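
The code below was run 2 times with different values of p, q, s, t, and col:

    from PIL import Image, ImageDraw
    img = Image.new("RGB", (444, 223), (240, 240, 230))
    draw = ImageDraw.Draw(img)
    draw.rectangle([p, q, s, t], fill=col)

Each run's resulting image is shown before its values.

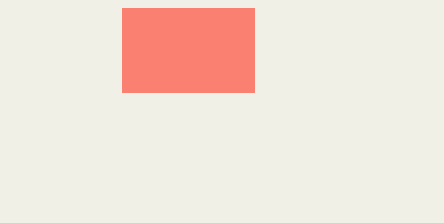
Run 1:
p = 122; q = 8; s = 254; t = 92; col = 'salmon'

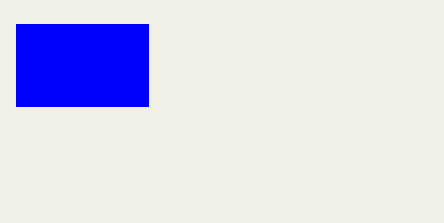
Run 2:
p = 16; q = 24; s = 148; t = 106; col = 'blue'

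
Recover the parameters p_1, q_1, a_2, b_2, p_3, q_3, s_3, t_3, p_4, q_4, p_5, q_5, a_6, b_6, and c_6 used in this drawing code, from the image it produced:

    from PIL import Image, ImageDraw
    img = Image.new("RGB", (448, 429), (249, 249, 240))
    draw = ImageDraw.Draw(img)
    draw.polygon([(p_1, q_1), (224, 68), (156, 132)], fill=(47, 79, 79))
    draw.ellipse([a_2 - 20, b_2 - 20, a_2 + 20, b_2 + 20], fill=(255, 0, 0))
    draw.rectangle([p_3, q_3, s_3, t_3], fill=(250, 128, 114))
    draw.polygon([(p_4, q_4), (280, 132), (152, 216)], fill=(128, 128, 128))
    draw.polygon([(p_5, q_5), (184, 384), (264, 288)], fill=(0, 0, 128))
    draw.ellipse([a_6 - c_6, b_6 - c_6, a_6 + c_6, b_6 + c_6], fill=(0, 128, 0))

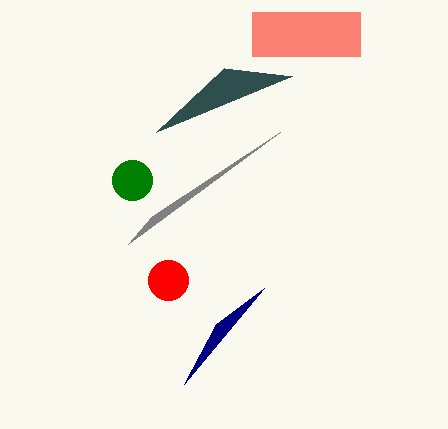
p_1 = 292
q_1 = 76
a_2 = 168
b_2 = 280
p_3 = 252
q_3 = 12
s_3 = 360
t_3 = 56
p_4 = 128
q_4 = 244
p_5 = 216
q_5 = 324
a_6 = 132
b_6 = 180
c_6 = 20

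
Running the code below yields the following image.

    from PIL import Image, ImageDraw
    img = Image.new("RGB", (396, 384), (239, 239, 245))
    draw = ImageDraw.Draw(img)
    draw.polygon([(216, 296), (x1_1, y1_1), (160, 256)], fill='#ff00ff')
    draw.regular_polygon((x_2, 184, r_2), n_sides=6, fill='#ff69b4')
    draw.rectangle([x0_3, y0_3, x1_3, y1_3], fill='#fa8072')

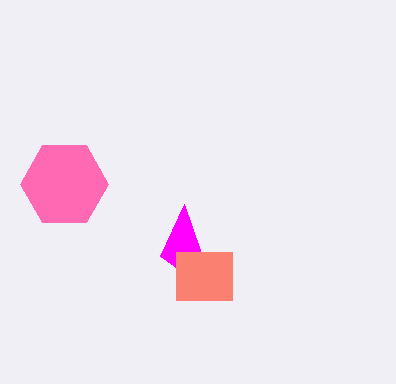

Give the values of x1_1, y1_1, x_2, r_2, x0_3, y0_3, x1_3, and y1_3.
x1_1 = 184, y1_1 = 204, x_2 = 64, r_2 = 44, x0_3 = 176, y0_3 = 252, x1_3 = 232, y1_3 = 300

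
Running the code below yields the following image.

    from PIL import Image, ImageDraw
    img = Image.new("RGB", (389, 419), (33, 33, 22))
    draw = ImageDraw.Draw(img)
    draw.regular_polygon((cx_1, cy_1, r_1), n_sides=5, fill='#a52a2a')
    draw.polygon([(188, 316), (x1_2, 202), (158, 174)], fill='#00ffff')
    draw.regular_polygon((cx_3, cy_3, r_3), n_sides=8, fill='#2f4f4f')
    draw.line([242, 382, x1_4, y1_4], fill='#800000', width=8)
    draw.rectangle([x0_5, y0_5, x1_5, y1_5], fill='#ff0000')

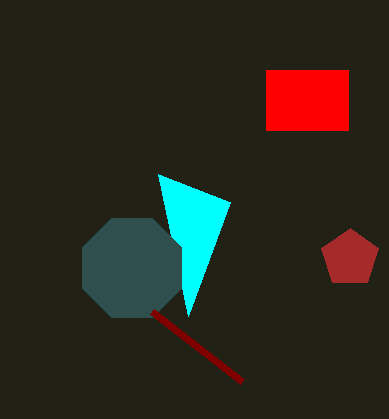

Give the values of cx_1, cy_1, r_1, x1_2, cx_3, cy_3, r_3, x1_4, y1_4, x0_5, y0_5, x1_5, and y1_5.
cx_1 = 350
cy_1 = 258
r_1 = 30
x1_2 = 230
cx_3 = 132
cy_3 = 268
r_3 = 54
x1_4 = 152
y1_4 = 312
x0_5 = 266
y0_5 = 70
x1_5 = 348
y1_5 = 130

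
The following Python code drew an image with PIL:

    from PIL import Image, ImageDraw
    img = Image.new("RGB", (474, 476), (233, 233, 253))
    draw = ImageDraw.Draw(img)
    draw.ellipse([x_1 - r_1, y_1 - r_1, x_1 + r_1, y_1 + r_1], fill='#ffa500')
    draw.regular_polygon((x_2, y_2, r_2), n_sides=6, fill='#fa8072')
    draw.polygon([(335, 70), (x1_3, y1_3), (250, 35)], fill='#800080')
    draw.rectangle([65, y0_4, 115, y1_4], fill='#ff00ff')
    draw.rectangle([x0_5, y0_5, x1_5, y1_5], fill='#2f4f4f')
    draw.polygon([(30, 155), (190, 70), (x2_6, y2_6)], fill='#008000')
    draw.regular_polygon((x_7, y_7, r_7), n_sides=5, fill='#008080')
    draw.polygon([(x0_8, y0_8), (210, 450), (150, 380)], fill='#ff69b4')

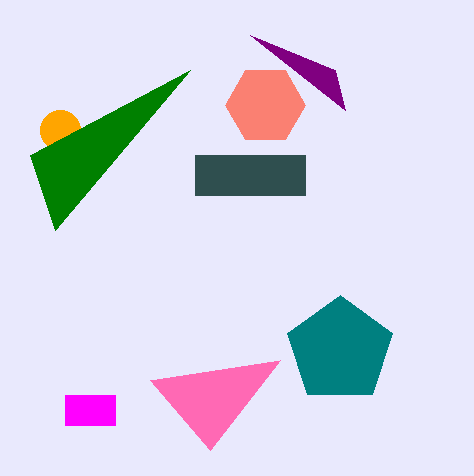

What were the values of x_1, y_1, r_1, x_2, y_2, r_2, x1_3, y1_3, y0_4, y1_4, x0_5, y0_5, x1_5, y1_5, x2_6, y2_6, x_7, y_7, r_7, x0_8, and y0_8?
x_1 = 60
y_1 = 130
r_1 = 20
x_2 = 265
y_2 = 105
r_2 = 40
x1_3 = 345
y1_3 = 110
y0_4 = 395
y1_4 = 425
x0_5 = 195
y0_5 = 155
x1_5 = 305
y1_5 = 195
x2_6 = 55
y2_6 = 230
x_7 = 340
y_7 = 350
r_7 = 55
x0_8 = 280
y0_8 = 360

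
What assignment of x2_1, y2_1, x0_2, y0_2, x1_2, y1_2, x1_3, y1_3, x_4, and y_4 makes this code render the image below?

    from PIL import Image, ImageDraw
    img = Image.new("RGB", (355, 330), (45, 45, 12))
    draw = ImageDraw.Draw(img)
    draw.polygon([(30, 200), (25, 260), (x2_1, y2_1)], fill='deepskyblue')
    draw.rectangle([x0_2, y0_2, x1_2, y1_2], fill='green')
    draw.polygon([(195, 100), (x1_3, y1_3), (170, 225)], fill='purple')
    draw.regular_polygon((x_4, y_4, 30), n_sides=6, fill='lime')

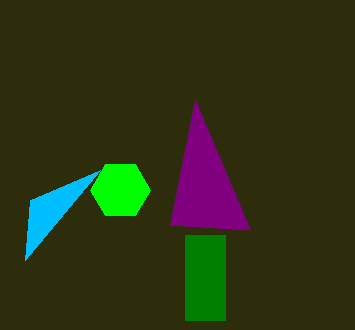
x2_1 = 100, y2_1 = 170, x0_2 = 185, y0_2 = 235, x1_2 = 225, y1_2 = 320, x1_3 = 250, y1_3 = 230, x_4 = 120, y_4 = 190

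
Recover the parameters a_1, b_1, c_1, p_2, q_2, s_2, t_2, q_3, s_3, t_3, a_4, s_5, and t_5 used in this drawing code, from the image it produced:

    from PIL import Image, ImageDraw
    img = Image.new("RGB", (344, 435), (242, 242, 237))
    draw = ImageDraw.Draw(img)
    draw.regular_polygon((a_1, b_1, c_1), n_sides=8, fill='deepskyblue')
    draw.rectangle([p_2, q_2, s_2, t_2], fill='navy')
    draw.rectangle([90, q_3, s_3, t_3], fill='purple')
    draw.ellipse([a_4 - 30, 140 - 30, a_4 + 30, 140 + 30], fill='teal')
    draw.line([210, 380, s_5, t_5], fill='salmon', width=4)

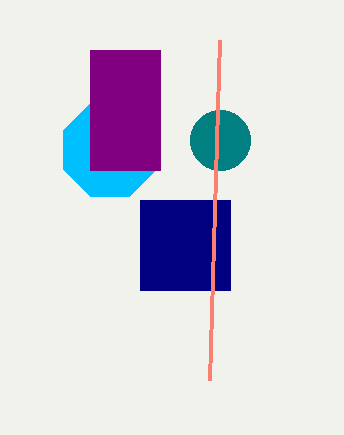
a_1 = 110, b_1 = 150, c_1 = 50, p_2 = 140, q_2 = 200, s_2 = 230, t_2 = 290, q_3 = 50, s_3 = 160, t_3 = 170, a_4 = 220, s_5 = 220, t_5 = 40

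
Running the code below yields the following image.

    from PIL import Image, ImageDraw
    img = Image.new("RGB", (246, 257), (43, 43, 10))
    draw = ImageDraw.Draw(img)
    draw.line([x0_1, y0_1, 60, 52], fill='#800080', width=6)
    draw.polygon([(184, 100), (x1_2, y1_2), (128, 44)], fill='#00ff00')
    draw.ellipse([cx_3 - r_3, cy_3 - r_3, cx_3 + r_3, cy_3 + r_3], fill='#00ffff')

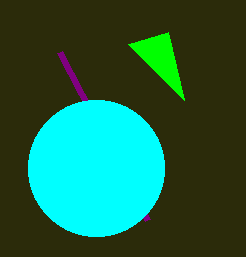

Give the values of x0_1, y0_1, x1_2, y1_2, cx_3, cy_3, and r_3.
x0_1 = 148
y0_1 = 220
x1_2 = 168
y1_2 = 32
cx_3 = 96
cy_3 = 168
r_3 = 68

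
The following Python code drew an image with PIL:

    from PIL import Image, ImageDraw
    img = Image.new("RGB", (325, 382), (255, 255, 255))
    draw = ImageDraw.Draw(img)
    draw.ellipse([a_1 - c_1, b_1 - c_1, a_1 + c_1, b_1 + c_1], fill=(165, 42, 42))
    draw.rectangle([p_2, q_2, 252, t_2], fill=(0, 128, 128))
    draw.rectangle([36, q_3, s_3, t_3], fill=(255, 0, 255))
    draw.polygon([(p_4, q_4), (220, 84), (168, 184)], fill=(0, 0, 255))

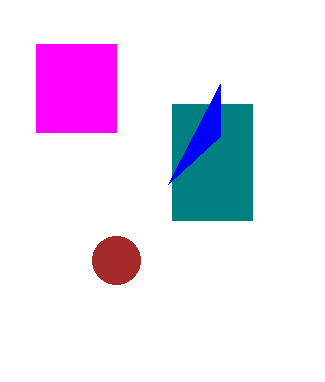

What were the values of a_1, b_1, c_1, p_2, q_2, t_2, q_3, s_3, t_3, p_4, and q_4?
a_1 = 116; b_1 = 260; c_1 = 24; p_2 = 172; q_2 = 104; t_2 = 220; q_3 = 44; s_3 = 116; t_3 = 132; p_4 = 220; q_4 = 136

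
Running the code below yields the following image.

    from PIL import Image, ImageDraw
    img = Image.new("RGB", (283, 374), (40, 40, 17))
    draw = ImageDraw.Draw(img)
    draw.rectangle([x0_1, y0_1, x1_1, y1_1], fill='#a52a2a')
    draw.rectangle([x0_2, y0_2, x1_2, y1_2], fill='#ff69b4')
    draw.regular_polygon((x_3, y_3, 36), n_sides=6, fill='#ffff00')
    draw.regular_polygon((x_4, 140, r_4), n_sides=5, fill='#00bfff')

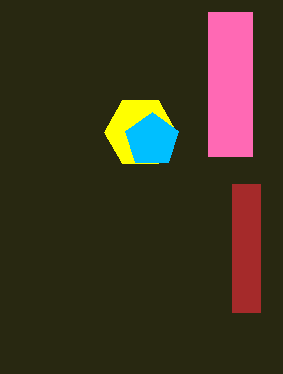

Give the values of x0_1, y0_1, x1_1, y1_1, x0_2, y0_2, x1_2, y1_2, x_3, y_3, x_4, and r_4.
x0_1 = 232; y0_1 = 184; x1_1 = 260; y1_1 = 312; x0_2 = 208; y0_2 = 12; x1_2 = 252; y1_2 = 156; x_3 = 140; y_3 = 132; x_4 = 152; r_4 = 28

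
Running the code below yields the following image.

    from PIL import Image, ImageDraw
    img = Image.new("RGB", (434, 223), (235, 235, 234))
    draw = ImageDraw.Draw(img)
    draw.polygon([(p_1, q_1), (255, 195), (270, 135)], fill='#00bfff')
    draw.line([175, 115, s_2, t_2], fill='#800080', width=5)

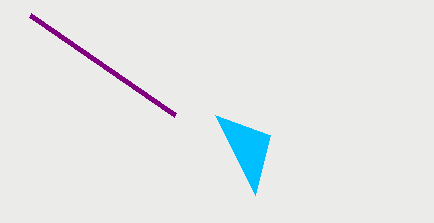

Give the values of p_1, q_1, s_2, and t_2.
p_1 = 215
q_1 = 115
s_2 = 30
t_2 = 15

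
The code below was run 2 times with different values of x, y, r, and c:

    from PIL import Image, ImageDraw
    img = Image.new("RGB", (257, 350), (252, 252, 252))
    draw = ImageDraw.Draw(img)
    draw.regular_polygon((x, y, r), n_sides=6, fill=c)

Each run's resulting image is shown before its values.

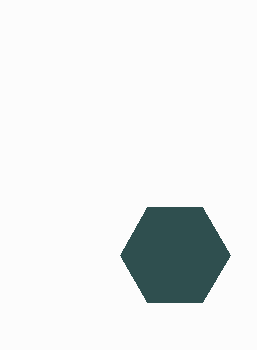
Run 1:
x = 175
y = 255
r = 55
c = 'darkslategray'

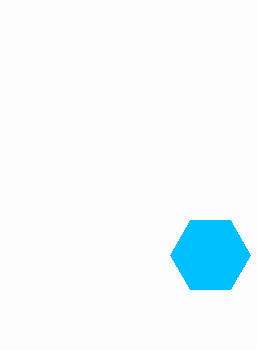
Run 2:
x = 210; y = 255; r = 40; c = 'deepskyblue'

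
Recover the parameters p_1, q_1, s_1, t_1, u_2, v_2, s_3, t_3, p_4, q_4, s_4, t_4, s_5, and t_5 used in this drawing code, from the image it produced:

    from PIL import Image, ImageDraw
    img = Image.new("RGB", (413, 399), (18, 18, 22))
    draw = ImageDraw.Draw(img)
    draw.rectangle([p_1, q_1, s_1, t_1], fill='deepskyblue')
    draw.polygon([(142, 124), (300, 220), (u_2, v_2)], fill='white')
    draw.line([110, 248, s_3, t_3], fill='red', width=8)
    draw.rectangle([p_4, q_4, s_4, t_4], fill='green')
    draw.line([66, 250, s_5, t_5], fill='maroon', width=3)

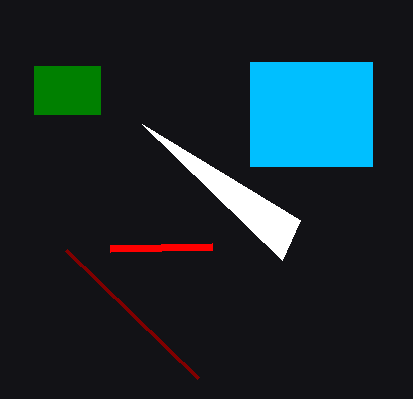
p_1 = 250, q_1 = 62, s_1 = 372, t_1 = 166, u_2 = 282, v_2 = 260, s_3 = 212, t_3 = 246, p_4 = 34, q_4 = 66, s_4 = 100, t_4 = 114, s_5 = 198, t_5 = 378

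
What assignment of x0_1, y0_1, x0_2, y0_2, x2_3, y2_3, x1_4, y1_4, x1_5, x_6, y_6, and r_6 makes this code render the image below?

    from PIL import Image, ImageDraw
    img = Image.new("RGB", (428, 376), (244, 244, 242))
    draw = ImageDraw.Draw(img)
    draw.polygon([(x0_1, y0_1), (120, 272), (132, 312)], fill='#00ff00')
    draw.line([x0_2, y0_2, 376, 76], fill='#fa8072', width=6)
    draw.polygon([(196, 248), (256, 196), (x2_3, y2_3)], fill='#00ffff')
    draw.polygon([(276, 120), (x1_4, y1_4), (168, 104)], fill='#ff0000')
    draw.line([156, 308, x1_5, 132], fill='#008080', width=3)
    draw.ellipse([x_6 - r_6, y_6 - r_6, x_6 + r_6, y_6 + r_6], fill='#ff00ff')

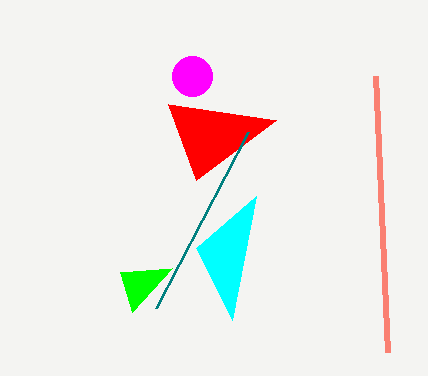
x0_1 = 172; y0_1 = 268; x0_2 = 388; y0_2 = 352; x2_3 = 232; y2_3 = 320; x1_4 = 196; y1_4 = 180; x1_5 = 248; x_6 = 192; y_6 = 76; r_6 = 20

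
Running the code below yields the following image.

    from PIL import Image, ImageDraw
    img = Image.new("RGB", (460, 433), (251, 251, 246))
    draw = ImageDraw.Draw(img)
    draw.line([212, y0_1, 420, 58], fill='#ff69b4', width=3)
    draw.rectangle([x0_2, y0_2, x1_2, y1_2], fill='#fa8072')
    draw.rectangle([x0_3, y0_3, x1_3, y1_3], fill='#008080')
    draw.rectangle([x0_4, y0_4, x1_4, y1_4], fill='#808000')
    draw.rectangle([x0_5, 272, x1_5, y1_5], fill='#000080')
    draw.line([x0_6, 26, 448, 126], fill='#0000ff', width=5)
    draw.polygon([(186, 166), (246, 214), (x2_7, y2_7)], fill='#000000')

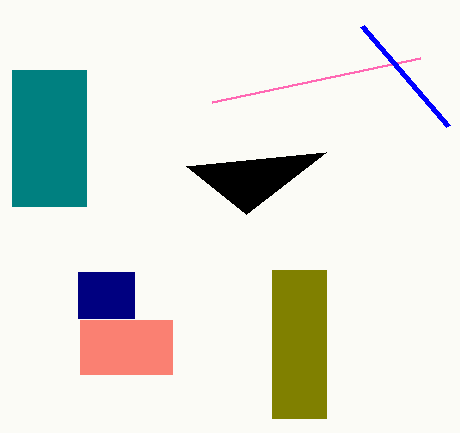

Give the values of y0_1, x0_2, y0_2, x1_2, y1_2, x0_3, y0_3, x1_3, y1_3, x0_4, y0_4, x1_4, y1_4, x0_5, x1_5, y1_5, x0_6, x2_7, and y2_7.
y0_1 = 102, x0_2 = 80, y0_2 = 320, x1_2 = 172, y1_2 = 374, x0_3 = 12, y0_3 = 70, x1_3 = 86, y1_3 = 206, x0_4 = 272, y0_4 = 270, x1_4 = 326, y1_4 = 418, x0_5 = 78, x1_5 = 134, y1_5 = 318, x0_6 = 362, x2_7 = 326, y2_7 = 152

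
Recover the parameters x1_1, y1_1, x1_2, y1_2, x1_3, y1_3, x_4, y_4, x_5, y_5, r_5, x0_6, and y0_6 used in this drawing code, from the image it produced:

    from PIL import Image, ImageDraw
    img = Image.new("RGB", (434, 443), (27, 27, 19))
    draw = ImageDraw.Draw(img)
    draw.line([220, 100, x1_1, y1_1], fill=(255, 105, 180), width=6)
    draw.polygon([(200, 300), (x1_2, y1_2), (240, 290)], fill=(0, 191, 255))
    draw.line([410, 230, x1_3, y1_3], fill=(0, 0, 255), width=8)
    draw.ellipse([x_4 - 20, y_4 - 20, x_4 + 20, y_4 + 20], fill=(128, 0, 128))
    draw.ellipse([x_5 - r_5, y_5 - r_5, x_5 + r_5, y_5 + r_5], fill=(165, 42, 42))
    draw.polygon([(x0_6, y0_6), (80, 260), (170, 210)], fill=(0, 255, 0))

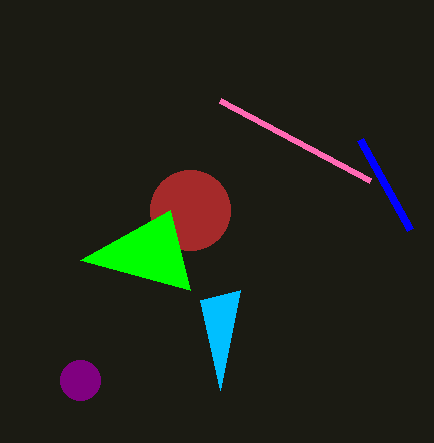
x1_1 = 370
y1_1 = 180
x1_2 = 220
y1_2 = 390
x1_3 = 360
y1_3 = 140
x_4 = 80
y_4 = 380
x_5 = 190
y_5 = 210
r_5 = 40
x0_6 = 190
y0_6 = 290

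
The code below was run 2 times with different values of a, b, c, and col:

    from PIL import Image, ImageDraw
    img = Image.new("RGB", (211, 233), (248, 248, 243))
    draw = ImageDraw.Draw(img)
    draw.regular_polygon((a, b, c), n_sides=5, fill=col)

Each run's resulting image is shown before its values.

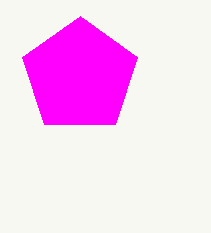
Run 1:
a = 80; b = 76; c = 60; col = 'magenta'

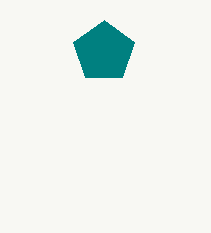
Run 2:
a = 104
b = 52
c = 32
col = 'teal'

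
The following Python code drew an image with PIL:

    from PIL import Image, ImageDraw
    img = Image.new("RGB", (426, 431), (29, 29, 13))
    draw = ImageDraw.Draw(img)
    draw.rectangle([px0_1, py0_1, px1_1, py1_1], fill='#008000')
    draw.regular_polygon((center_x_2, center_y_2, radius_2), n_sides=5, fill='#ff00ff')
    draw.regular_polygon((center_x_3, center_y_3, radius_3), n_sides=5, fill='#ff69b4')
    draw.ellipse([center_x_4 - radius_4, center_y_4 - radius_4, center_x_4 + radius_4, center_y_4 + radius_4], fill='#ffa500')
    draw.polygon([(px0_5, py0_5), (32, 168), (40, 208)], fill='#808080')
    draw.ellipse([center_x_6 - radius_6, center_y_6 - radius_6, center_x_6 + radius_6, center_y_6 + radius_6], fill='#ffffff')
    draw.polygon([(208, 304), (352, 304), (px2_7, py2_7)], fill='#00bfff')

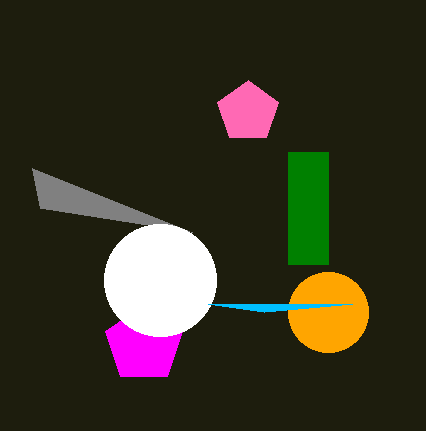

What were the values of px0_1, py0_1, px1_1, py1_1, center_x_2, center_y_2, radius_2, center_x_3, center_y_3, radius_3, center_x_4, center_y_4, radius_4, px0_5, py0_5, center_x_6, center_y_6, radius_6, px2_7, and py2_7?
px0_1 = 288; py0_1 = 152; px1_1 = 328; py1_1 = 264; center_x_2 = 144; center_y_2 = 344; radius_2 = 40; center_x_3 = 248; center_y_3 = 112; radius_3 = 32; center_x_4 = 328; center_y_4 = 312; radius_4 = 40; px0_5 = 192; py0_5 = 232; center_x_6 = 160; center_y_6 = 280; radius_6 = 56; px2_7 = 264; py2_7 = 312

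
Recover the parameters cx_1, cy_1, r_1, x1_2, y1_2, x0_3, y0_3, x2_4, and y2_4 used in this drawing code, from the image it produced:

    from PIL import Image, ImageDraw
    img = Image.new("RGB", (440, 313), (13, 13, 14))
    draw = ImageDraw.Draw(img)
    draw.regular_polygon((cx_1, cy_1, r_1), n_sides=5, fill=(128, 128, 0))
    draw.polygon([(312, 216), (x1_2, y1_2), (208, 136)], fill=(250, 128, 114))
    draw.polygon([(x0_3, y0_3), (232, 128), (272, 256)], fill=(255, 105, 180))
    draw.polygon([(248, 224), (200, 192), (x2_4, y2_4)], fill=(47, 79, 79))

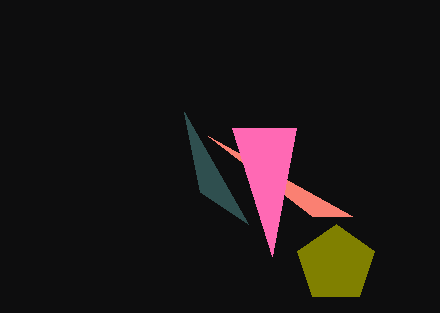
cx_1 = 336; cy_1 = 264; r_1 = 40; x1_2 = 352; y1_2 = 216; x0_3 = 296; y0_3 = 128; x2_4 = 184; y2_4 = 112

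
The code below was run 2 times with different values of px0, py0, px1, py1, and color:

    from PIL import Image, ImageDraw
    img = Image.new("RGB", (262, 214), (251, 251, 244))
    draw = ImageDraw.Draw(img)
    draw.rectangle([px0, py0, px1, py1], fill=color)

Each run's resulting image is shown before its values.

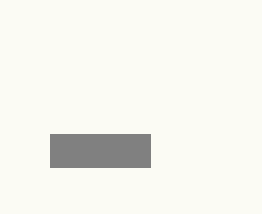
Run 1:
px0 = 50
py0 = 134
px1 = 150
py1 = 167
color = 'gray'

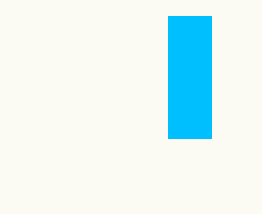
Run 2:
px0 = 168
py0 = 16
px1 = 211
py1 = 138
color = 'deepskyblue'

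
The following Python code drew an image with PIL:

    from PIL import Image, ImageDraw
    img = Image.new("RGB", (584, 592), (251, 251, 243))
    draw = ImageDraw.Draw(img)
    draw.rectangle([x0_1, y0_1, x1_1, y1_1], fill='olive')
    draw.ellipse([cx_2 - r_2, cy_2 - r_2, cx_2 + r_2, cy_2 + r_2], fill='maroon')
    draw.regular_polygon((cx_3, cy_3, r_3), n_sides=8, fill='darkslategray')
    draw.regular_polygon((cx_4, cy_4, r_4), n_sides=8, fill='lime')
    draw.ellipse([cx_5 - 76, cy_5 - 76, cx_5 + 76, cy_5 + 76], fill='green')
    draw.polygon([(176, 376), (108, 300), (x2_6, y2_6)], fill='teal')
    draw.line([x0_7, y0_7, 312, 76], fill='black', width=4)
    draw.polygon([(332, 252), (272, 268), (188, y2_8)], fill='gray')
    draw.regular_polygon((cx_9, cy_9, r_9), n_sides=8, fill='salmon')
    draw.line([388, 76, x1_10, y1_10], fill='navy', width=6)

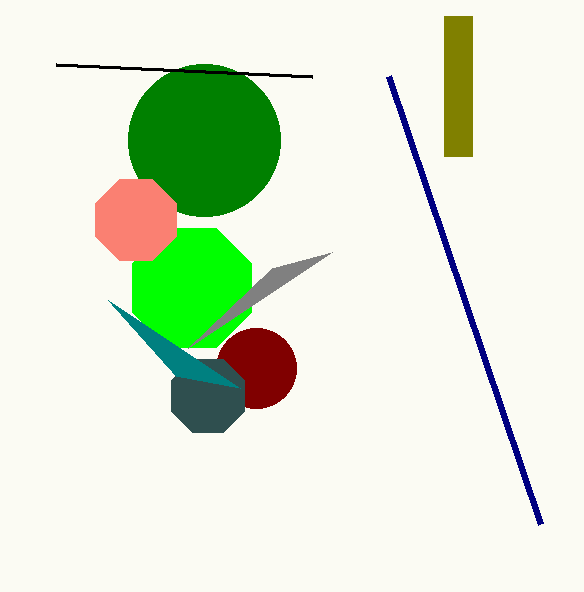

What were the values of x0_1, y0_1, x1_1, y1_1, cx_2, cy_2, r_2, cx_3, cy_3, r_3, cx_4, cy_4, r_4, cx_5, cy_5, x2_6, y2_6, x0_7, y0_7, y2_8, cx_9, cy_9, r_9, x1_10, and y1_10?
x0_1 = 444, y0_1 = 16, x1_1 = 472, y1_1 = 156, cx_2 = 256, cy_2 = 368, r_2 = 40, cx_3 = 208, cy_3 = 396, r_3 = 40, cx_4 = 192, cy_4 = 288, r_4 = 64, cx_5 = 204, cy_5 = 140, x2_6 = 240, y2_6 = 388, x0_7 = 56, y0_7 = 64, y2_8 = 348, cx_9 = 136, cy_9 = 220, r_9 = 44, x1_10 = 540, y1_10 = 524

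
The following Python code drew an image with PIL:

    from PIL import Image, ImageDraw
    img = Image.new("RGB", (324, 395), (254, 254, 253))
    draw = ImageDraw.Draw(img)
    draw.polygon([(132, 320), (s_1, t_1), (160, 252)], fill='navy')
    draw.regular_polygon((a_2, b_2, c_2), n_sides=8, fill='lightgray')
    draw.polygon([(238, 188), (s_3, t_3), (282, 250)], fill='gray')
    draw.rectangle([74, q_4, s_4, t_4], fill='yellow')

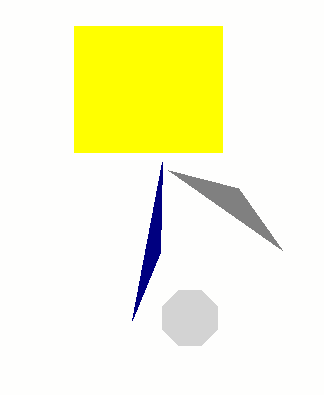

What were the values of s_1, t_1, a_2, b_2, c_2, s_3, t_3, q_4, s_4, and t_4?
s_1 = 162, t_1 = 162, a_2 = 190, b_2 = 318, c_2 = 30, s_3 = 168, t_3 = 170, q_4 = 26, s_4 = 222, t_4 = 152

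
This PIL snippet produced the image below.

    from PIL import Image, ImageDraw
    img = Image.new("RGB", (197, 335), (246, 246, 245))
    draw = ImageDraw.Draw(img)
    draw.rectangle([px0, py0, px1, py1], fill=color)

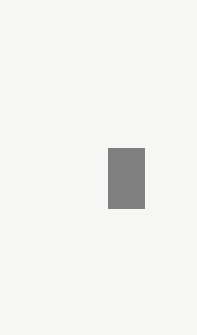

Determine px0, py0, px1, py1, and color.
px0 = 108; py0 = 148; px1 = 144; py1 = 208; color = 'gray'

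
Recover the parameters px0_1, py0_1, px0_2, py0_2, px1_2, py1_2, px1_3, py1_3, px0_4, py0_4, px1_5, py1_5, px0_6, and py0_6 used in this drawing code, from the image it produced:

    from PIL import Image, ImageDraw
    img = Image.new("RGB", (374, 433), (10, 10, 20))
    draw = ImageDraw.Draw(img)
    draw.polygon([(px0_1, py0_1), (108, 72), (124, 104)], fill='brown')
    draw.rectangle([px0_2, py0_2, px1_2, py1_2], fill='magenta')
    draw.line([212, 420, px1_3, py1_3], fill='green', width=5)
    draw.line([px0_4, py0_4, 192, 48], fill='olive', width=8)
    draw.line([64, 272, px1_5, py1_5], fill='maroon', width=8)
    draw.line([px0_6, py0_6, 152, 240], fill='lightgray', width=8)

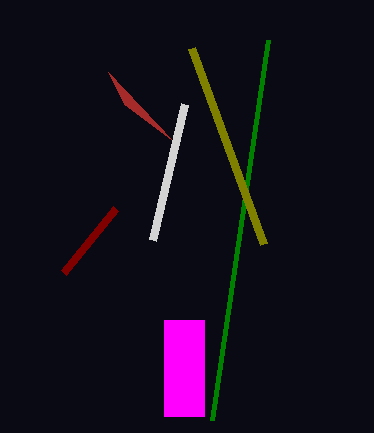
px0_1 = 172, py0_1 = 140, px0_2 = 164, py0_2 = 320, px1_2 = 204, py1_2 = 416, px1_3 = 268, py1_3 = 40, px0_4 = 264, py0_4 = 244, px1_5 = 116, py1_5 = 208, px0_6 = 184, py0_6 = 104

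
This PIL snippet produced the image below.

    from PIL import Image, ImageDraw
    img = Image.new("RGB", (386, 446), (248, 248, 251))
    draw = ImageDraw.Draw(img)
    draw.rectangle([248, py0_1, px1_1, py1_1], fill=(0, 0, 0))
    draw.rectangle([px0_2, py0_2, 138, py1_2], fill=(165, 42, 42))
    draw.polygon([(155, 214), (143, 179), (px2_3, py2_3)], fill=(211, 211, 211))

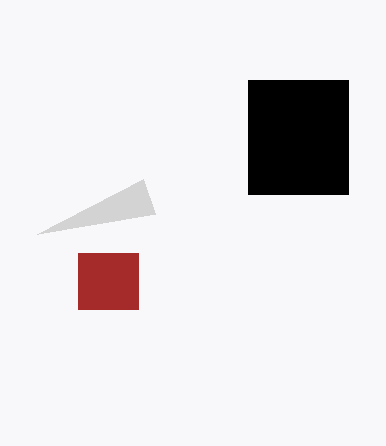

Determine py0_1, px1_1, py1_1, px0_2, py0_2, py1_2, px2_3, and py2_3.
py0_1 = 80, px1_1 = 348, py1_1 = 194, px0_2 = 78, py0_2 = 253, py1_2 = 309, px2_3 = 37, py2_3 = 234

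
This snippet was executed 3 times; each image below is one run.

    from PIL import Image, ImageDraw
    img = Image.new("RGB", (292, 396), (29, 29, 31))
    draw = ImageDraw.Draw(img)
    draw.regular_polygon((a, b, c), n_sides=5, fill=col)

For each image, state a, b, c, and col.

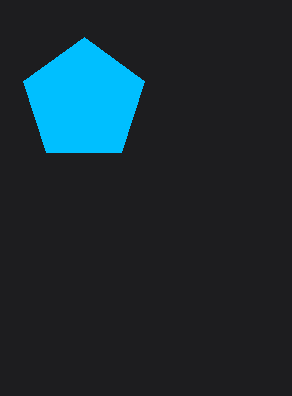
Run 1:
a = 84; b = 101; c = 64; col = 'deepskyblue'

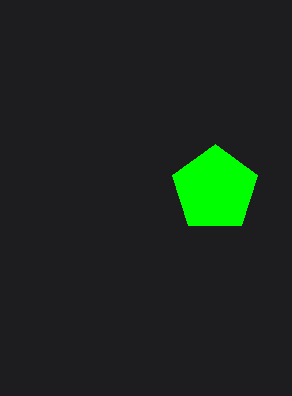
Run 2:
a = 215, b = 189, c = 45, col = 'lime'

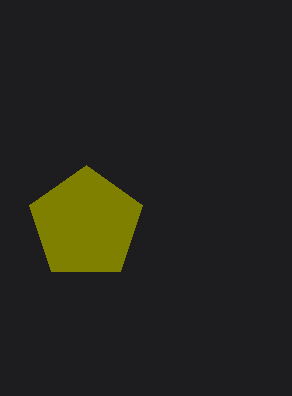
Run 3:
a = 86; b = 224; c = 59; col = 'olive'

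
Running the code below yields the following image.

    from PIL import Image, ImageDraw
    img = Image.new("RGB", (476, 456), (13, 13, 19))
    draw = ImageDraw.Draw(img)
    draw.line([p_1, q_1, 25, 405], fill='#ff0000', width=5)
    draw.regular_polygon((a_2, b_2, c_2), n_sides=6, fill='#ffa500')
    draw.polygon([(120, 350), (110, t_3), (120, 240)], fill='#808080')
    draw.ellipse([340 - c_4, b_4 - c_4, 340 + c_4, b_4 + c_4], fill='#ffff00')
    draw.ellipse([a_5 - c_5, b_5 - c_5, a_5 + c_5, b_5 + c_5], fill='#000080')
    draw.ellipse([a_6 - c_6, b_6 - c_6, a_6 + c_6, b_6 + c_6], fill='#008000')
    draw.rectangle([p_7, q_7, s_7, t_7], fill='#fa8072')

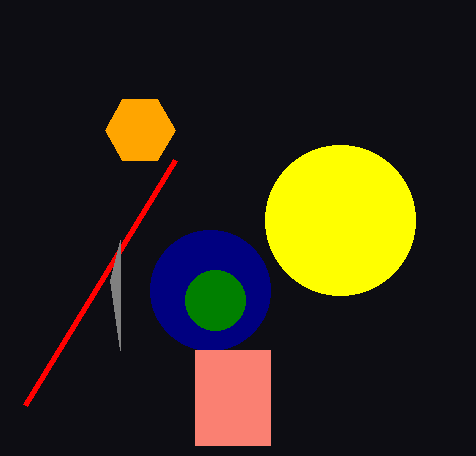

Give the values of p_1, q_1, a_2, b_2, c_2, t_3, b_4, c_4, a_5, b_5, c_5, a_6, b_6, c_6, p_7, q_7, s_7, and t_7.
p_1 = 175
q_1 = 160
a_2 = 140
b_2 = 130
c_2 = 35
t_3 = 280
b_4 = 220
c_4 = 75
a_5 = 210
b_5 = 290
c_5 = 60
a_6 = 215
b_6 = 300
c_6 = 30
p_7 = 195
q_7 = 350
s_7 = 270
t_7 = 445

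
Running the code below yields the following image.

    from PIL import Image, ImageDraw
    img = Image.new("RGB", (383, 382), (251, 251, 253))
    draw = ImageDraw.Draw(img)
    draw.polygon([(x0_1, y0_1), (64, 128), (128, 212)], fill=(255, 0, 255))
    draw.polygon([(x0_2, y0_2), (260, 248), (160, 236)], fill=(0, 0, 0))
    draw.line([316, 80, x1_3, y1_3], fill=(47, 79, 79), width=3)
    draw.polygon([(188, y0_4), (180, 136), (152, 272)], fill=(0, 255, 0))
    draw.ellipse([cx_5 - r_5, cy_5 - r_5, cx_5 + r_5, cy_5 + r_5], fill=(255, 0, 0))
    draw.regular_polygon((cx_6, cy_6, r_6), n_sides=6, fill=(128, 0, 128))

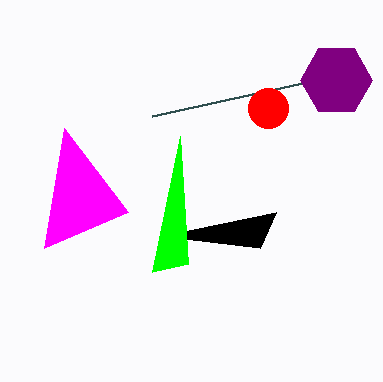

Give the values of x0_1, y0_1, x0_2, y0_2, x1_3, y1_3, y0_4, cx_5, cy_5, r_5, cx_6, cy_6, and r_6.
x0_1 = 44
y0_1 = 248
x0_2 = 276
y0_2 = 212
x1_3 = 152
y1_3 = 116
y0_4 = 264
cx_5 = 268
cy_5 = 108
r_5 = 20
cx_6 = 336
cy_6 = 80
r_6 = 36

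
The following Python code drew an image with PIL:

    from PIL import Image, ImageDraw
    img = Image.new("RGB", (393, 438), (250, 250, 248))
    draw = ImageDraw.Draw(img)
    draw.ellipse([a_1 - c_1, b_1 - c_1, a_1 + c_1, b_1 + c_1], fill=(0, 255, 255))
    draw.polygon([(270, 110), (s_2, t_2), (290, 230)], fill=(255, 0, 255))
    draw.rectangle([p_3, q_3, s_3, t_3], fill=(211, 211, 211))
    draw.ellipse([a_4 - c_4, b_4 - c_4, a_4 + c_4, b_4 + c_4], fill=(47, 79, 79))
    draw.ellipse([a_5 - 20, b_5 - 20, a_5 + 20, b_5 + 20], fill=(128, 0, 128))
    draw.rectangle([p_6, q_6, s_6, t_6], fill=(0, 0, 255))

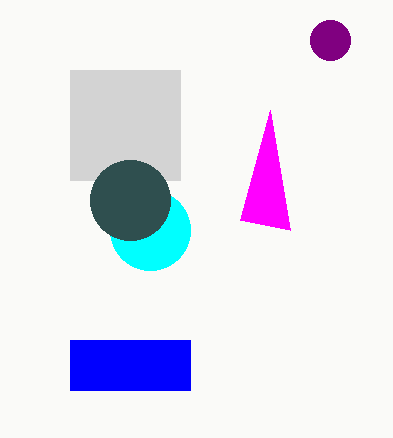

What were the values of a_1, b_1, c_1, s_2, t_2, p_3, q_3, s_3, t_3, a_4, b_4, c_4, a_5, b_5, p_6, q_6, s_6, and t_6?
a_1 = 150
b_1 = 230
c_1 = 40
s_2 = 240
t_2 = 220
p_3 = 70
q_3 = 70
s_3 = 180
t_3 = 180
a_4 = 130
b_4 = 200
c_4 = 40
a_5 = 330
b_5 = 40
p_6 = 70
q_6 = 340
s_6 = 190
t_6 = 390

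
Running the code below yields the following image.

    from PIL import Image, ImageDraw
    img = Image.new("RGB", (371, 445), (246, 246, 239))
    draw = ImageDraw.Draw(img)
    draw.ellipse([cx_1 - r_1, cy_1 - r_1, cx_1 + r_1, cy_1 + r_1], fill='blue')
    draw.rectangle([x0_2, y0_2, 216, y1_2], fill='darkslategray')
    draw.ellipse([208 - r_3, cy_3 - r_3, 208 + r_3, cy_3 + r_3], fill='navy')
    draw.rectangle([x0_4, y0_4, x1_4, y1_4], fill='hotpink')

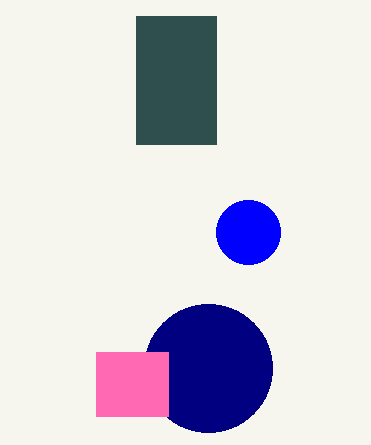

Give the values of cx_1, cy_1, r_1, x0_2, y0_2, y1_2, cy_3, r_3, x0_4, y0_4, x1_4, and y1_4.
cx_1 = 248; cy_1 = 232; r_1 = 32; x0_2 = 136; y0_2 = 16; y1_2 = 144; cy_3 = 368; r_3 = 64; x0_4 = 96; y0_4 = 352; x1_4 = 168; y1_4 = 416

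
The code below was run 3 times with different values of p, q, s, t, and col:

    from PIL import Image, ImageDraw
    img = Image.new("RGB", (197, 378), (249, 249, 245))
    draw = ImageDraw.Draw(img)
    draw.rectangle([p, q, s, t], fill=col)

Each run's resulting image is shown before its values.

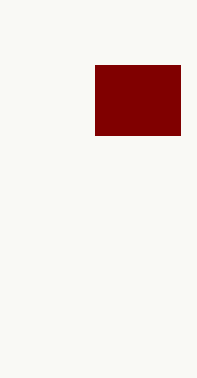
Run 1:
p = 95, q = 65, s = 180, t = 135, col = 'maroon'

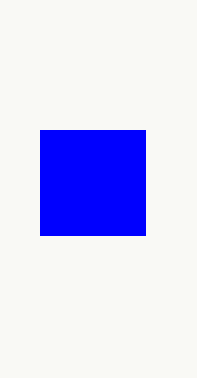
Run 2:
p = 40, q = 130, s = 145, t = 235, col = 'blue'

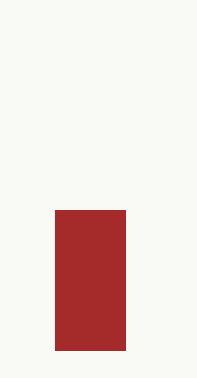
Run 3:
p = 55
q = 210
s = 125
t = 350
col = 'brown'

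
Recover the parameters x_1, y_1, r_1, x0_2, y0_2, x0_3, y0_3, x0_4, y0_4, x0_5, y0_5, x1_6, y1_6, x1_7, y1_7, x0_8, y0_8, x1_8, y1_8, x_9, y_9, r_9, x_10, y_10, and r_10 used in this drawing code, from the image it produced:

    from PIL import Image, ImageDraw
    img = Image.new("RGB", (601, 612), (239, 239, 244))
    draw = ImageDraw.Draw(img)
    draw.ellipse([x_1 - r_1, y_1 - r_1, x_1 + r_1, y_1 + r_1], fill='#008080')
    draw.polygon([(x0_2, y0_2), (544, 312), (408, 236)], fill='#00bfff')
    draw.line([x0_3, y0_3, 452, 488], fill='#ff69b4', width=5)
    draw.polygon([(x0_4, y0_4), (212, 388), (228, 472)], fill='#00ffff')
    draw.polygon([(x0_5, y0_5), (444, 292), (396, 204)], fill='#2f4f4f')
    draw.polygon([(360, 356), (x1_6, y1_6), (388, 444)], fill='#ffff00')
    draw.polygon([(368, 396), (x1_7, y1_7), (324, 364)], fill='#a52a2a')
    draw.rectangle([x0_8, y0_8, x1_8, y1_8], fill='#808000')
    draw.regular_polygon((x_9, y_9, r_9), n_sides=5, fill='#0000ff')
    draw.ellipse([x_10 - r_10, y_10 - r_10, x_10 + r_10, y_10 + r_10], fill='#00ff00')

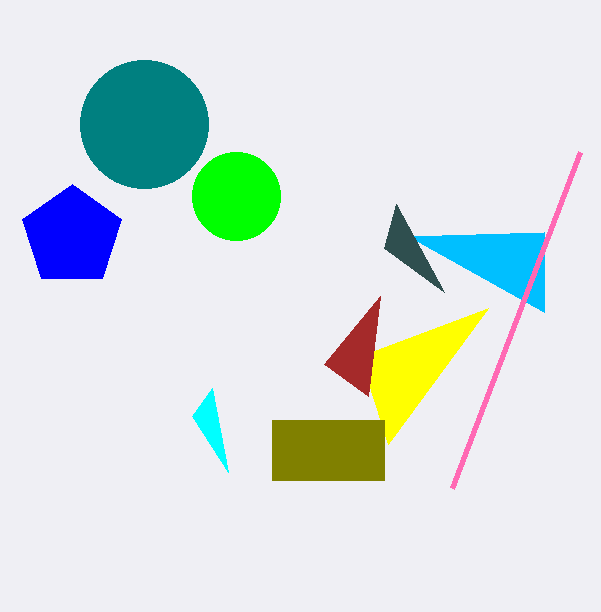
x_1 = 144
y_1 = 124
r_1 = 64
x0_2 = 544
y0_2 = 232
x0_3 = 580
y0_3 = 152
x0_4 = 192
y0_4 = 416
x0_5 = 384
y0_5 = 248
x1_6 = 488
y1_6 = 308
x1_7 = 380
y1_7 = 296
x0_8 = 272
y0_8 = 420
x1_8 = 384
y1_8 = 480
x_9 = 72
y_9 = 236
r_9 = 52
x_10 = 236
y_10 = 196
r_10 = 44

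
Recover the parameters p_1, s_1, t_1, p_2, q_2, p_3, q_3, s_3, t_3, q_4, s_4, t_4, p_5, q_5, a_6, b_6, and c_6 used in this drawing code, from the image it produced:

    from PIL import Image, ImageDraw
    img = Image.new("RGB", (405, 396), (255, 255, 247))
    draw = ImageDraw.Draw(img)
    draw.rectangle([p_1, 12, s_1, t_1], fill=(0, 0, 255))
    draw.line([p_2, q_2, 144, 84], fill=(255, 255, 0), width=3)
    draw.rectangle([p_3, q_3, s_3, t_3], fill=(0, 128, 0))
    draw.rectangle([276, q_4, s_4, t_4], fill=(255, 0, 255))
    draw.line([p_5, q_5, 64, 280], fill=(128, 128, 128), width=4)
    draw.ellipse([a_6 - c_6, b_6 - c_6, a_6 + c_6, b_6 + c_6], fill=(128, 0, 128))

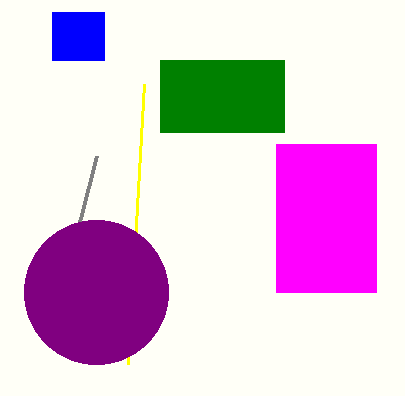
p_1 = 52
s_1 = 104
t_1 = 60
p_2 = 128
q_2 = 364
p_3 = 160
q_3 = 60
s_3 = 284
t_3 = 132
q_4 = 144
s_4 = 376
t_4 = 292
p_5 = 96
q_5 = 156
a_6 = 96
b_6 = 292
c_6 = 72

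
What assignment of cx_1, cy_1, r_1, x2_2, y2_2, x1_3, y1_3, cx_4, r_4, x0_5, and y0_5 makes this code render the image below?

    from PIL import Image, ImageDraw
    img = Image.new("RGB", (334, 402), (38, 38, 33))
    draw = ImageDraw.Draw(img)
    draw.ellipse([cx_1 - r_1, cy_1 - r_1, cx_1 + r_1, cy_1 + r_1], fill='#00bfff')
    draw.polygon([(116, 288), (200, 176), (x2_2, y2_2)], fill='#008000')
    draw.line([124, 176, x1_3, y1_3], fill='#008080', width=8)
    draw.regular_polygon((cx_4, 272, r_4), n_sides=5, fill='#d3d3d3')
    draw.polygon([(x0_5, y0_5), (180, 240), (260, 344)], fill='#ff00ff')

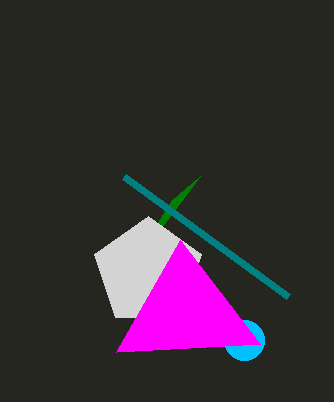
cx_1 = 244, cy_1 = 340, r_1 = 20, x2_2 = 172, y2_2 = 200, x1_3 = 288, y1_3 = 296, cx_4 = 148, r_4 = 56, x0_5 = 116, y0_5 = 352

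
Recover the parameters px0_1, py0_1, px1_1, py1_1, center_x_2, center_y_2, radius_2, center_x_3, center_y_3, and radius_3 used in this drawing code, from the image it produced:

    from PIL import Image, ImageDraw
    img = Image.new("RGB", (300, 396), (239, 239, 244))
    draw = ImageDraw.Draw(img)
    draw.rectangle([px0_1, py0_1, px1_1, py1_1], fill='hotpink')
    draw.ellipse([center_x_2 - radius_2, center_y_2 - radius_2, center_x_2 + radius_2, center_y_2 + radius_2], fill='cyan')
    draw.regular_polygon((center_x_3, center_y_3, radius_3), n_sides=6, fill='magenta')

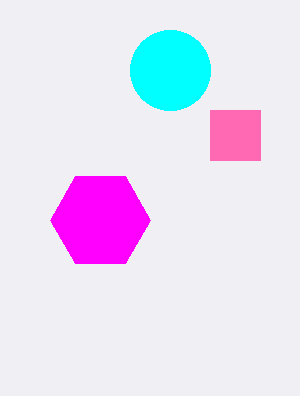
px0_1 = 210
py0_1 = 110
px1_1 = 260
py1_1 = 160
center_x_2 = 170
center_y_2 = 70
radius_2 = 40
center_x_3 = 100
center_y_3 = 220
radius_3 = 50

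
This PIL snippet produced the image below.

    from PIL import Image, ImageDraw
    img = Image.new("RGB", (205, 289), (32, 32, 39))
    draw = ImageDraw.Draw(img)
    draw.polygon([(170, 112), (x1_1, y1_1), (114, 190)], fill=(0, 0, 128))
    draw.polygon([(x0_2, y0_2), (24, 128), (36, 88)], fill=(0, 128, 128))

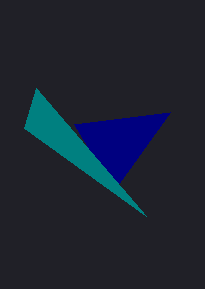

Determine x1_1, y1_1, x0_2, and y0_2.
x1_1 = 74
y1_1 = 124
x0_2 = 146
y0_2 = 216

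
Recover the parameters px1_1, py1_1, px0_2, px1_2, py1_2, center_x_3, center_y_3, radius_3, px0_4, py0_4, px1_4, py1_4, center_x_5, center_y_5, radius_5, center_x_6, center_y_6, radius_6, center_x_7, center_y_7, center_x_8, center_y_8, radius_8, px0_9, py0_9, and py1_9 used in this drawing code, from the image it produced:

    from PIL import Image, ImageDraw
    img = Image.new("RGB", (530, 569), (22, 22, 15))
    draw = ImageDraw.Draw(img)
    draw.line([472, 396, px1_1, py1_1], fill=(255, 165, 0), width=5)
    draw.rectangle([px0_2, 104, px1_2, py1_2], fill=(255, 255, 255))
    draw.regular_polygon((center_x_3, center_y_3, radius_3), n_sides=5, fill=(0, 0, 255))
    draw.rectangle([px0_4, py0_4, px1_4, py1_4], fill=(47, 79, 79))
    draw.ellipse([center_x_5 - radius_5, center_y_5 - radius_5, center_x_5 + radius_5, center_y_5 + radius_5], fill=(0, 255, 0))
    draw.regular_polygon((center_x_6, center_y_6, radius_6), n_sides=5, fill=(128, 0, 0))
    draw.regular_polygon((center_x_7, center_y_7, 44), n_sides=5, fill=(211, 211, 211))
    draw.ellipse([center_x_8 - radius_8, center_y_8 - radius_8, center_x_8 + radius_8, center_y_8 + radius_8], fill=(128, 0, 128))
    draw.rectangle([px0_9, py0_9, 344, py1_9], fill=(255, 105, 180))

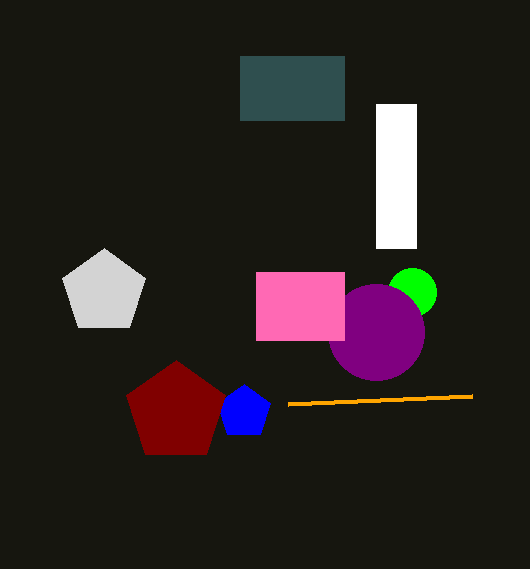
px1_1 = 288; py1_1 = 404; px0_2 = 376; px1_2 = 416; py1_2 = 248; center_x_3 = 244; center_y_3 = 412; radius_3 = 28; px0_4 = 240; py0_4 = 56; px1_4 = 344; py1_4 = 120; center_x_5 = 412; center_y_5 = 292; radius_5 = 24; center_x_6 = 176; center_y_6 = 412; radius_6 = 52; center_x_7 = 104; center_y_7 = 292; center_x_8 = 376; center_y_8 = 332; radius_8 = 48; px0_9 = 256; py0_9 = 272; py1_9 = 340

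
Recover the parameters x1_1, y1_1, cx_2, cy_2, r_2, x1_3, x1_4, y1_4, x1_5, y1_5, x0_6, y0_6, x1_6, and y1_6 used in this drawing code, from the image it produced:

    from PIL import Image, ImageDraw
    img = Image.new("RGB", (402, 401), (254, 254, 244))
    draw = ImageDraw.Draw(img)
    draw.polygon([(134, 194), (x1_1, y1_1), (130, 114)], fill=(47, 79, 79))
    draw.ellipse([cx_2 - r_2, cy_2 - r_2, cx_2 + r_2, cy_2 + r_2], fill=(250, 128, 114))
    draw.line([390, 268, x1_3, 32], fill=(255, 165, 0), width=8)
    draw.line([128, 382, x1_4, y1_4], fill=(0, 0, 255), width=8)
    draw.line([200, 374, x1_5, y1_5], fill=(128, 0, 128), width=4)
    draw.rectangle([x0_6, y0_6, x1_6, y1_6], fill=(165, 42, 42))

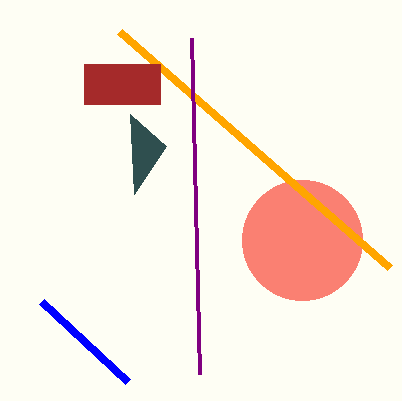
x1_1 = 166
y1_1 = 146
cx_2 = 302
cy_2 = 240
r_2 = 60
x1_3 = 120
x1_4 = 42
y1_4 = 302
x1_5 = 192
y1_5 = 38
x0_6 = 84
y0_6 = 64
x1_6 = 160
y1_6 = 104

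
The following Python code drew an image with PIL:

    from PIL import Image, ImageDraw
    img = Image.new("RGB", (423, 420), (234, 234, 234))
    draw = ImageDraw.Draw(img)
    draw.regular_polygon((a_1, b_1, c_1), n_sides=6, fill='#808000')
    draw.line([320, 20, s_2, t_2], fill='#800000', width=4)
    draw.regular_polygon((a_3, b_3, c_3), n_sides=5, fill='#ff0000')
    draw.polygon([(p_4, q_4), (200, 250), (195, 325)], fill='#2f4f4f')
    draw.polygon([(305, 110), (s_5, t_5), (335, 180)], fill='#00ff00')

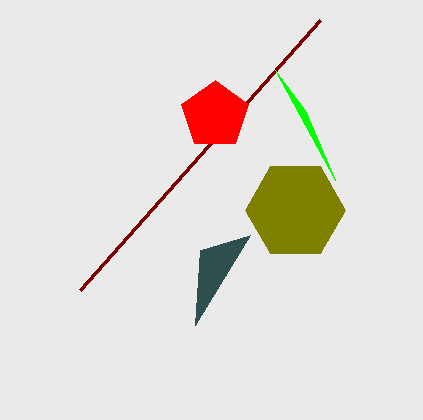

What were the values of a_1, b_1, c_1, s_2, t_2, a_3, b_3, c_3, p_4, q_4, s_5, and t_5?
a_1 = 295
b_1 = 210
c_1 = 50
s_2 = 80
t_2 = 290
a_3 = 215
b_3 = 115
c_3 = 35
p_4 = 250
q_4 = 235
s_5 = 275
t_5 = 70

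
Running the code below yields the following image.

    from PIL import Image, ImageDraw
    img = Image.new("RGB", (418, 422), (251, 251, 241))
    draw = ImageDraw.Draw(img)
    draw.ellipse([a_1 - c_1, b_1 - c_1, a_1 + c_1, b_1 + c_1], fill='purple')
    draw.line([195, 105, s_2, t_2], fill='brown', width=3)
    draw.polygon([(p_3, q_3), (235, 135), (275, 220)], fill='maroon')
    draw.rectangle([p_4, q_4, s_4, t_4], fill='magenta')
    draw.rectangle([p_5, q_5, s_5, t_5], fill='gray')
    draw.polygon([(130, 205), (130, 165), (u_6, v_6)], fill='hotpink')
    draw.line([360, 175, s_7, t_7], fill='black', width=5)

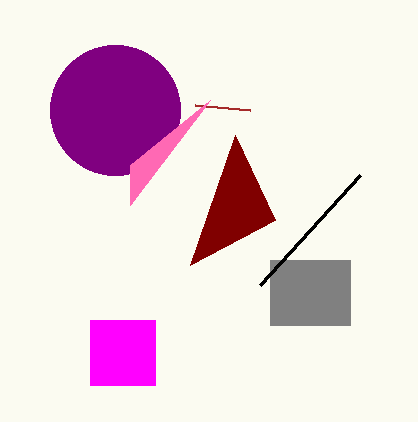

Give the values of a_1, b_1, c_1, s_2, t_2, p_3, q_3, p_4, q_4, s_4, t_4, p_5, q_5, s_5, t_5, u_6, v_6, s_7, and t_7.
a_1 = 115, b_1 = 110, c_1 = 65, s_2 = 250, t_2 = 110, p_3 = 190, q_3 = 265, p_4 = 90, q_4 = 320, s_4 = 155, t_4 = 385, p_5 = 270, q_5 = 260, s_5 = 350, t_5 = 325, u_6 = 210, v_6 = 100, s_7 = 260, t_7 = 285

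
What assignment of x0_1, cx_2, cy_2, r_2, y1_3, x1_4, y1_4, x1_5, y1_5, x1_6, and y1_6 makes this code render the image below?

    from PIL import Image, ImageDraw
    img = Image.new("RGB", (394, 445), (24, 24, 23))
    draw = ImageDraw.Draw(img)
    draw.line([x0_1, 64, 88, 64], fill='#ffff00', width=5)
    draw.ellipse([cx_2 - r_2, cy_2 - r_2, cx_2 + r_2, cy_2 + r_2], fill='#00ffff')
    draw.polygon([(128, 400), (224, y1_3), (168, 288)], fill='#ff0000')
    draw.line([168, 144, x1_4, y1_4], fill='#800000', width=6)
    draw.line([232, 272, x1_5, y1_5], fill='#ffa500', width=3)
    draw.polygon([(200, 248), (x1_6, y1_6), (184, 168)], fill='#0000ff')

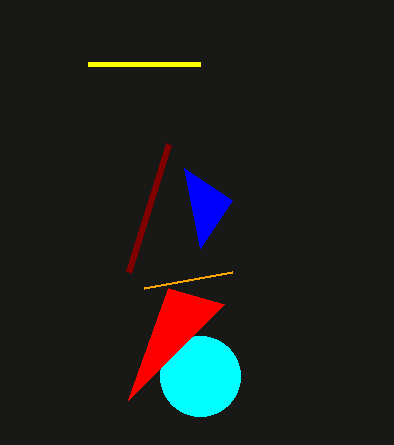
x0_1 = 200
cx_2 = 200
cy_2 = 376
r_2 = 40
y1_3 = 304
x1_4 = 128
y1_4 = 272
x1_5 = 144
y1_5 = 288
x1_6 = 232
y1_6 = 200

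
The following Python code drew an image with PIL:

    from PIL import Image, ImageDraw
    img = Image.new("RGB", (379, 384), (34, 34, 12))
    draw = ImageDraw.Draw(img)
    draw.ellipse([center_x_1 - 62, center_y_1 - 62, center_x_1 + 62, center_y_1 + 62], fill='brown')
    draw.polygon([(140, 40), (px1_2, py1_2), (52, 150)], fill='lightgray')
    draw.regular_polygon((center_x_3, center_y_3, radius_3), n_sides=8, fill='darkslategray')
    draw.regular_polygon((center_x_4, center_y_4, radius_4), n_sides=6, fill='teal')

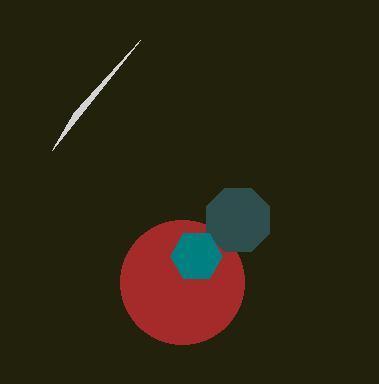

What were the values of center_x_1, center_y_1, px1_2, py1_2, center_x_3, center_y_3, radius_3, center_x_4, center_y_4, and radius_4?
center_x_1 = 182
center_y_1 = 282
px1_2 = 74
py1_2 = 112
center_x_3 = 238
center_y_3 = 220
radius_3 = 34
center_x_4 = 196
center_y_4 = 256
radius_4 = 26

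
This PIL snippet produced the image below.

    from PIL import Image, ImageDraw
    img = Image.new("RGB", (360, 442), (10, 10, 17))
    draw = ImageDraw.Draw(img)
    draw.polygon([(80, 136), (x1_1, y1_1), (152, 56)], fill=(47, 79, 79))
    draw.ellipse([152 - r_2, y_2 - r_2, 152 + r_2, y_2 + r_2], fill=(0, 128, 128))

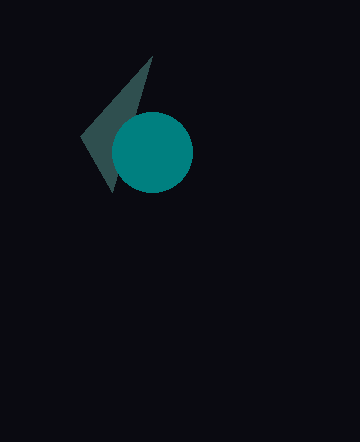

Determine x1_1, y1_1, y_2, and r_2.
x1_1 = 112; y1_1 = 192; y_2 = 152; r_2 = 40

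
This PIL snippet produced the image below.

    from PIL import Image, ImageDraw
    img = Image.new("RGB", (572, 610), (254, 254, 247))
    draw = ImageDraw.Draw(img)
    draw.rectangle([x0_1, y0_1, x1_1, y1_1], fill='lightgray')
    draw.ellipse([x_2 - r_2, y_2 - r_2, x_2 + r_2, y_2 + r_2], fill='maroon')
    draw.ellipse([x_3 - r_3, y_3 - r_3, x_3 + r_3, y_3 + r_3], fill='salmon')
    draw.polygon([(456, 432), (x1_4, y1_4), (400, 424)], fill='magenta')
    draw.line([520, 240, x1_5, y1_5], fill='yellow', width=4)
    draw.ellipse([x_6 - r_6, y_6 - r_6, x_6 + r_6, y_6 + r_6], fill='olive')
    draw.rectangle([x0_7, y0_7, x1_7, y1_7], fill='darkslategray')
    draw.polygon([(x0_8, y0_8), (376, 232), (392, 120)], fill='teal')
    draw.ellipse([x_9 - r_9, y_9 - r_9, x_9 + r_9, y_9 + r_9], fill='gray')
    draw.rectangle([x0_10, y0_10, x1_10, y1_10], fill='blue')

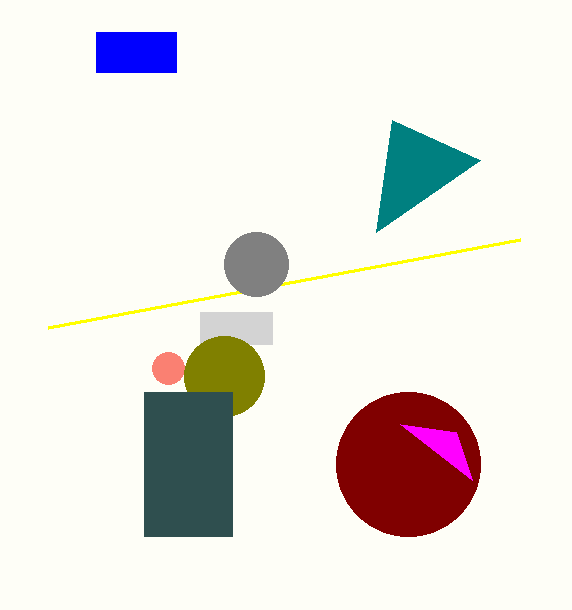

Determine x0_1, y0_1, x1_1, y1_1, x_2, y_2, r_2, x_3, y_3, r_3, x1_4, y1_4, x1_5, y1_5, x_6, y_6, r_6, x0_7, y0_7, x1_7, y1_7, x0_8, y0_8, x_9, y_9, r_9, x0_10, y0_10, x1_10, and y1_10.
x0_1 = 200, y0_1 = 312, x1_1 = 272, y1_1 = 344, x_2 = 408, y_2 = 464, r_2 = 72, x_3 = 168, y_3 = 368, r_3 = 16, x1_4 = 472, y1_4 = 480, x1_5 = 48, y1_5 = 328, x_6 = 224, y_6 = 376, r_6 = 40, x0_7 = 144, y0_7 = 392, x1_7 = 232, y1_7 = 536, x0_8 = 480, y0_8 = 160, x_9 = 256, y_9 = 264, r_9 = 32, x0_10 = 96, y0_10 = 32, x1_10 = 176, y1_10 = 72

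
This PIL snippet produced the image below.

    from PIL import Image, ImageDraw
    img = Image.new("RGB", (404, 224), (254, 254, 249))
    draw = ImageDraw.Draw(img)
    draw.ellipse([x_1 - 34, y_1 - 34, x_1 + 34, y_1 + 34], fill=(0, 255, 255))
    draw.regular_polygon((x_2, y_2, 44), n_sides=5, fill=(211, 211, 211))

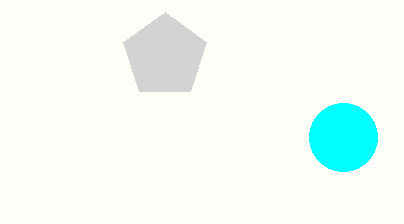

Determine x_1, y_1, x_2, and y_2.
x_1 = 343; y_1 = 137; x_2 = 165; y_2 = 56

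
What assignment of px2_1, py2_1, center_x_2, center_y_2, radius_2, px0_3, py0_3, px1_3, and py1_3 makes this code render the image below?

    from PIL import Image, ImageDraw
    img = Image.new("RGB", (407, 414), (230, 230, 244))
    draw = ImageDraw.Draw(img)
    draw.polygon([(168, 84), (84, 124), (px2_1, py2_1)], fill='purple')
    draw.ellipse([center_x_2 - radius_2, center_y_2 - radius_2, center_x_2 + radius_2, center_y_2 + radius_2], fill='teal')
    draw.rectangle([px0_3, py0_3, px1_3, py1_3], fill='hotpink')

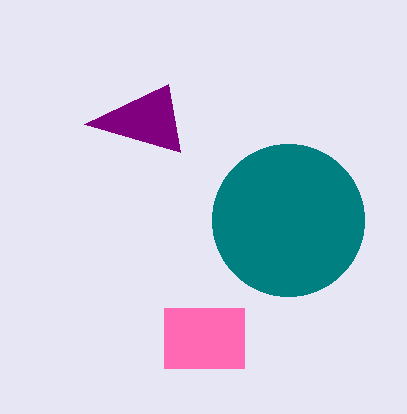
px2_1 = 180
py2_1 = 152
center_x_2 = 288
center_y_2 = 220
radius_2 = 76
px0_3 = 164
py0_3 = 308
px1_3 = 244
py1_3 = 368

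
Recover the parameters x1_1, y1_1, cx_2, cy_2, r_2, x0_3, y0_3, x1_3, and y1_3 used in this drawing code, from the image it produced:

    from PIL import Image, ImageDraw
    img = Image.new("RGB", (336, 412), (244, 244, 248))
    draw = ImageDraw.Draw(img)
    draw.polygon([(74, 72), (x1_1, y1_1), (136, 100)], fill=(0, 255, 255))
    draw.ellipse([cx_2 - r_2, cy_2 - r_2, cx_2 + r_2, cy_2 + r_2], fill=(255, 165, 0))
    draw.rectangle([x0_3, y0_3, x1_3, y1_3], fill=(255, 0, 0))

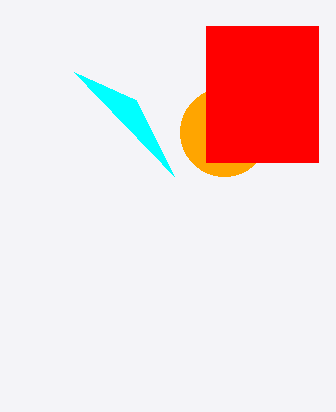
x1_1 = 174, y1_1 = 176, cx_2 = 224, cy_2 = 132, r_2 = 44, x0_3 = 206, y0_3 = 26, x1_3 = 318, y1_3 = 162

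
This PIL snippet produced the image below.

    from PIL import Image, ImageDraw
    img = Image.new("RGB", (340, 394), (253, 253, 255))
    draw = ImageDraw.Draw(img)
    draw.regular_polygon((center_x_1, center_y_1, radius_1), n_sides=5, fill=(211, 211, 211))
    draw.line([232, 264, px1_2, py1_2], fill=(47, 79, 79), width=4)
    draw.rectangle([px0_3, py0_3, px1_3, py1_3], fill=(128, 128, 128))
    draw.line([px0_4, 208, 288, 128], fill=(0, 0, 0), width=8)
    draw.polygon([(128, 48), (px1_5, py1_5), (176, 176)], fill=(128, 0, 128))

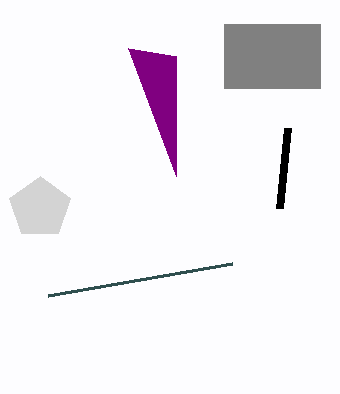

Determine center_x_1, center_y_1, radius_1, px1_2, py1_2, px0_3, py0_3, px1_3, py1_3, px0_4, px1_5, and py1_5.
center_x_1 = 40; center_y_1 = 208; radius_1 = 32; px1_2 = 48; py1_2 = 296; px0_3 = 224; py0_3 = 24; px1_3 = 320; py1_3 = 88; px0_4 = 280; px1_5 = 176; py1_5 = 56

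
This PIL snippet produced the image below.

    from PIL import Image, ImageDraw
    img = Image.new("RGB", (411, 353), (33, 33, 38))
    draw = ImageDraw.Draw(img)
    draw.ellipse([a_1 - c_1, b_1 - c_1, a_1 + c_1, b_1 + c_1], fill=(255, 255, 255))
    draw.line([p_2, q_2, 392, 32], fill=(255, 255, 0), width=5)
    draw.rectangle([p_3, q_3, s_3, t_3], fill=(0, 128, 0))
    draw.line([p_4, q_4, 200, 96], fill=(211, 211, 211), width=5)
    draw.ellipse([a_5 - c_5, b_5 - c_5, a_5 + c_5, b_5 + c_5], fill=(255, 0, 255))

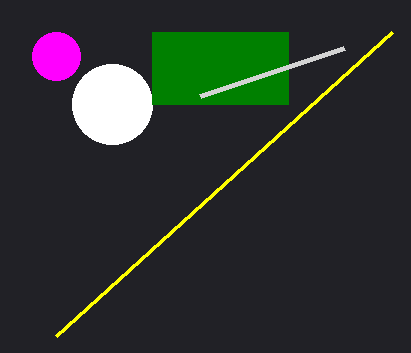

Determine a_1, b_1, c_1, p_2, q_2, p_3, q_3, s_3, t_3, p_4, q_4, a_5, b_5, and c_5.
a_1 = 112; b_1 = 104; c_1 = 40; p_2 = 56; q_2 = 336; p_3 = 152; q_3 = 32; s_3 = 288; t_3 = 104; p_4 = 344; q_4 = 48; a_5 = 56; b_5 = 56; c_5 = 24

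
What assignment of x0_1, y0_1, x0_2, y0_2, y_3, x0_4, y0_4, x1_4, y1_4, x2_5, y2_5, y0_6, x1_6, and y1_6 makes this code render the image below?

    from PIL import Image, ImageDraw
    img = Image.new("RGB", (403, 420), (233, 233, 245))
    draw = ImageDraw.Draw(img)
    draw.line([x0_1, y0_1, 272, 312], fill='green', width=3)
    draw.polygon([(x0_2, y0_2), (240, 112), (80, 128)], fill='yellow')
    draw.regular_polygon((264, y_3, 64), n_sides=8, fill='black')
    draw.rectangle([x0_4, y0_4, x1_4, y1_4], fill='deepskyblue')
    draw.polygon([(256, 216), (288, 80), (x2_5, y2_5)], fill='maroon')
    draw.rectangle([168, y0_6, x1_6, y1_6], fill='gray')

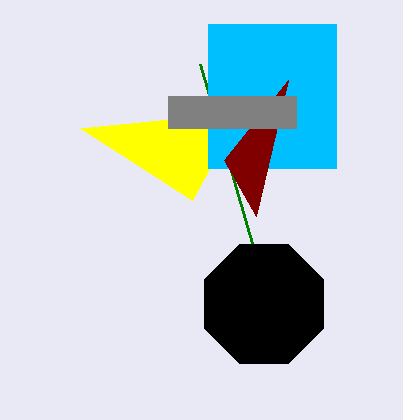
x0_1 = 200; y0_1 = 64; x0_2 = 192; y0_2 = 200; y_3 = 304; x0_4 = 208; y0_4 = 24; x1_4 = 336; y1_4 = 168; x2_5 = 224; y2_5 = 160; y0_6 = 96; x1_6 = 296; y1_6 = 128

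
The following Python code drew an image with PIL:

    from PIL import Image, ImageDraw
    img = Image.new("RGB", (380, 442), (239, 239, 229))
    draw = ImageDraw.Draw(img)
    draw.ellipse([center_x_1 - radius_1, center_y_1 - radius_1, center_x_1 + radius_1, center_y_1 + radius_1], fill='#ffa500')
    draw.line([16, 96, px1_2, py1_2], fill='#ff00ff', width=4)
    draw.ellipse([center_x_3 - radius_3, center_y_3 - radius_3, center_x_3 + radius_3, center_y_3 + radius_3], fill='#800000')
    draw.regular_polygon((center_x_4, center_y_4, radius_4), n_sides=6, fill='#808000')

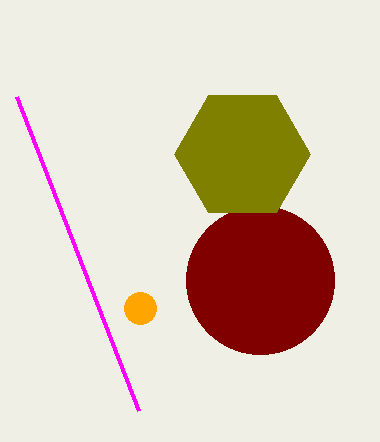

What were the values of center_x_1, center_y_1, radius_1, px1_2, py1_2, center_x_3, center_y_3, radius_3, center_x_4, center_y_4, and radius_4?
center_x_1 = 140; center_y_1 = 308; radius_1 = 16; px1_2 = 138; py1_2 = 410; center_x_3 = 260; center_y_3 = 280; radius_3 = 74; center_x_4 = 242; center_y_4 = 154; radius_4 = 68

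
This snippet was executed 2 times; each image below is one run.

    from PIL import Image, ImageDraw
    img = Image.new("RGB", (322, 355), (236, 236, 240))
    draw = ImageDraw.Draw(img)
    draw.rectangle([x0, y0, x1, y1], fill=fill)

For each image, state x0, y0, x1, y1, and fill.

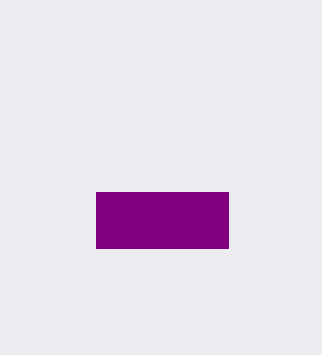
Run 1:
x0 = 96; y0 = 192; x1 = 228; y1 = 248; fill = 'purple'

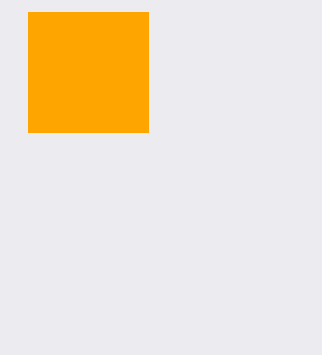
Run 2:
x0 = 28; y0 = 12; x1 = 148; y1 = 132; fill = 'orange'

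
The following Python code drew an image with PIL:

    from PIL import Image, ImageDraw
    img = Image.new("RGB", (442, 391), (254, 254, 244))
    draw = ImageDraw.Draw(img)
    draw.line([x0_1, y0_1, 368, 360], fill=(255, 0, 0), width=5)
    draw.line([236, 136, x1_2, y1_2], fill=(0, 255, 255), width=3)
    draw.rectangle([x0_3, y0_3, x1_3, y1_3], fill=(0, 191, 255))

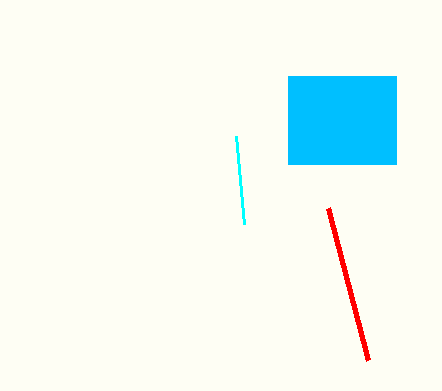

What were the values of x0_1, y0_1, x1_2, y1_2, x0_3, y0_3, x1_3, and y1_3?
x0_1 = 328
y0_1 = 208
x1_2 = 244
y1_2 = 224
x0_3 = 288
y0_3 = 76
x1_3 = 396
y1_3 = 164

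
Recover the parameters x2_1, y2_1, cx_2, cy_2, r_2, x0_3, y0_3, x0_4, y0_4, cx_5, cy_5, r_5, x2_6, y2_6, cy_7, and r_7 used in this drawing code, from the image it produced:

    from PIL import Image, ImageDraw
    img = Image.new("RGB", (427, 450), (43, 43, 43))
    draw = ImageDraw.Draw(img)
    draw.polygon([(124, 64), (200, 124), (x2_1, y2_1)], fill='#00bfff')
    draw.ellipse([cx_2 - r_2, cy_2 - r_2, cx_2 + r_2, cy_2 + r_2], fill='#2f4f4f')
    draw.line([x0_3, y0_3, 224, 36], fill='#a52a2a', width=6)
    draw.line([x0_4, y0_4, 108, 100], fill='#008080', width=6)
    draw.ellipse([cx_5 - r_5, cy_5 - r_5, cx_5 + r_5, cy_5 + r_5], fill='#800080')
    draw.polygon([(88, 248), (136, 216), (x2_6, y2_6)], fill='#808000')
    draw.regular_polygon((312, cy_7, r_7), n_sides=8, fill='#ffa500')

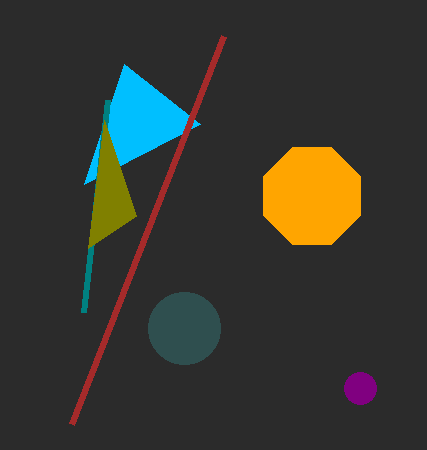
x2_1 = 84, y2_1 = 184, cx_2 = 184, cy_2 = 328, r_2 = 36, x0_3 = 72, y0_3 = 424, x0_4 = 84, y0_4 = 312, cx_5 = 360, cy_5 = 388, r_5 = 16, x2_6 = 104, y2_6 = 120, cy_7 = 196, r_7 = 52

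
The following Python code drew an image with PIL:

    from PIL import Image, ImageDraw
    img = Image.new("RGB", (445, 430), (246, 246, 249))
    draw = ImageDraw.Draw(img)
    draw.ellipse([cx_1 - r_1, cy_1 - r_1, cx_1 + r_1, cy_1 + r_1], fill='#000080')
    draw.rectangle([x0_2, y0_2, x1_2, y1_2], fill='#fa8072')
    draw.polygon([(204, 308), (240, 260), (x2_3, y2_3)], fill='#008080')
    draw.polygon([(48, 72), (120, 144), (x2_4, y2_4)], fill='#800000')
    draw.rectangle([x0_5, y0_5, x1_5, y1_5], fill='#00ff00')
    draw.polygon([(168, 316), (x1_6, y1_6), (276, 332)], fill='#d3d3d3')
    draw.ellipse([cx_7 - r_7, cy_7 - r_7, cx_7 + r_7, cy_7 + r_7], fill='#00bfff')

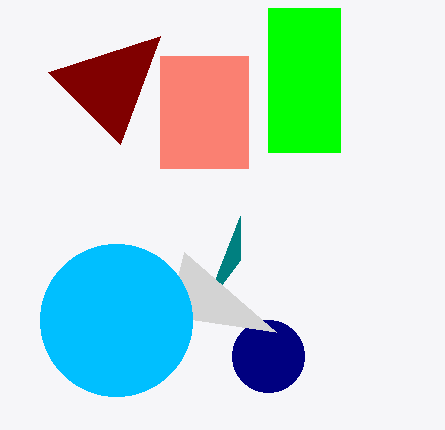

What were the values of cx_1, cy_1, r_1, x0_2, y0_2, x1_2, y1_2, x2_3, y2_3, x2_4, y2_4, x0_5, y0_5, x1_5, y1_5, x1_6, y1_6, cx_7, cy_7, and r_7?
cx_1 = 268
cy_1 = 356
r_1 = 36
x0_2 = 160
y0_2 = 56
x1_2 = 248
y1_2 = 168
x2_3 = 240
y2_3 = 216
x2_4 = 160
y2_4 = 36
x0_5 = 268
y0_5 = 8
x1_5 = 340
y1_5 = 152
x1_6 = 184
y1_6 = 252
cx_7 = 116
cy_7 = 320
r_7 = 76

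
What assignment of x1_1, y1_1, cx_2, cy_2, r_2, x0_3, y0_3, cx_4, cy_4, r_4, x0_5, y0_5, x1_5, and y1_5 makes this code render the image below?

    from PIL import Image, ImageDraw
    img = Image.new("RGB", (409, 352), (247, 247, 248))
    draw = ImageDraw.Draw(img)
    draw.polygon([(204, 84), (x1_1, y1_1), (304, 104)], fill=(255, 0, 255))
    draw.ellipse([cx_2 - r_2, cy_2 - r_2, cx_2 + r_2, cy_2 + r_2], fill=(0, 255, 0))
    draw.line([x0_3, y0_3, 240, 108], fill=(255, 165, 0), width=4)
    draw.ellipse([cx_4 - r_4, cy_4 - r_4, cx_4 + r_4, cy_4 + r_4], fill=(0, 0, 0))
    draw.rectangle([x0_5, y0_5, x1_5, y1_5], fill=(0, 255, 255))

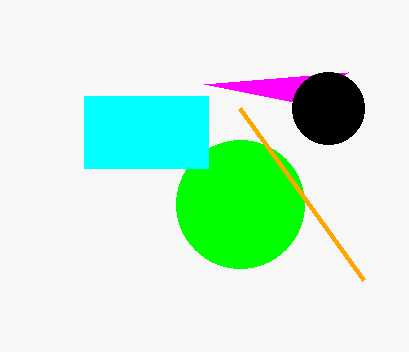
x1_1 = 348, y1_1 = 72, cx_2 = 240, cy_2 = 204, r_2 = 64, x0_3 = 364, y0_3 = 280, cx_4 = 328, cy_4 = 108, r_4 = 36, x0_5 = 84, y0_5 = 96, x1_5 = 208, y1_5 = 168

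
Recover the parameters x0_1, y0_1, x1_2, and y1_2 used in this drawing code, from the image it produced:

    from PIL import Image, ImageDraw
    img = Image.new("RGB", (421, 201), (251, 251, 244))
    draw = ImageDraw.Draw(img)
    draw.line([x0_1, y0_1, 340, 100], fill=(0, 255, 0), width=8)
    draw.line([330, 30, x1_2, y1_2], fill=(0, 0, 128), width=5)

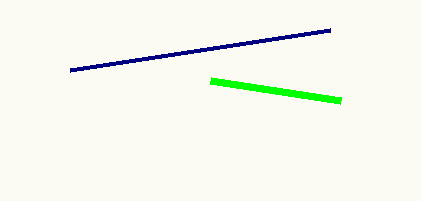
x0_1 = 210; y0_1 = 80; x1_2 = 70; y1_2 = 70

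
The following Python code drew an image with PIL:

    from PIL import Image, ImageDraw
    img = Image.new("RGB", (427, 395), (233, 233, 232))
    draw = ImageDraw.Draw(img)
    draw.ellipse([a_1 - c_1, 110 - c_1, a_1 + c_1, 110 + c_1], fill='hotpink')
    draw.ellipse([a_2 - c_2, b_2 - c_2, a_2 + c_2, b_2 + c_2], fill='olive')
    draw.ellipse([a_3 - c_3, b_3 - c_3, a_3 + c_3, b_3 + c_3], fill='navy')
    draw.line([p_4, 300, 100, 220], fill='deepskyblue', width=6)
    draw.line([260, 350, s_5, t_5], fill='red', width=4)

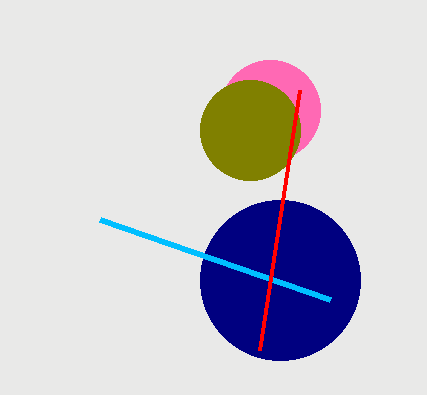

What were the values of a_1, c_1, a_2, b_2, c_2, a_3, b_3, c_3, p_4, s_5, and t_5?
a_1 = 270; c_1 = 50; a_2 = 250; b_2 = 130; c_2 = 50; a_3 = 280; b_3 = 280; c_3 = 80; p_4 = 330; s_5 = 300; t_5 = 90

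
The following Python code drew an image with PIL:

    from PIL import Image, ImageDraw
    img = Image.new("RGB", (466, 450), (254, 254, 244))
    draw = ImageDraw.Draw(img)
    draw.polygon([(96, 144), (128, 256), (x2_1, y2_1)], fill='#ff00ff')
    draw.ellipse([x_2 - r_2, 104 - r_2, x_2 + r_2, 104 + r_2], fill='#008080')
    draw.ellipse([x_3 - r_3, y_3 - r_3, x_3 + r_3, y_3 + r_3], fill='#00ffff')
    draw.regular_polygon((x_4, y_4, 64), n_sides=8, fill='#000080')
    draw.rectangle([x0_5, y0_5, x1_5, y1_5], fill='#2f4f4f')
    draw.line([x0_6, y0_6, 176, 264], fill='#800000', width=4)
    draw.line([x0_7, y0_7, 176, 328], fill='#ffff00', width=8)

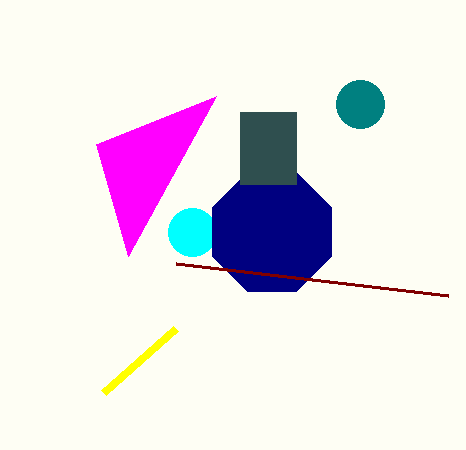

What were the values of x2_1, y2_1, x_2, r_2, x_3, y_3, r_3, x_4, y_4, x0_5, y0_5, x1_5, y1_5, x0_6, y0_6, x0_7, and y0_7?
x2_1 = 216; y2_1 = 96; x_2 = 360; r_2 = 24; x_3 = 192; y_3 = 232; r_3 = 24; x_4 = 272; y_4 = 232; x0_5 = 240; y0_5 = 112; x1_5 = 296; y1_5 = 184; x0_6 = 448; y0_6 = 296; x0_7 = 104; y0_7 = 392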